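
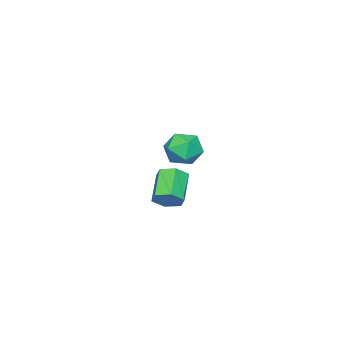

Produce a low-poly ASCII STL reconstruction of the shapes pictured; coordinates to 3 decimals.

solid 
facet normal -0.075 0.193 0.978
outer loop
vertex -2.426 -0.694 0.024
vertex -1.899 -1.26 0.176
vertex -1.657 -0.521 0.049
endloop
endfacet
facet normal -0.195 0.781 0.593
outer loop
vertex -2.426 -0.694 0.024
vertex -1.657 -0.521 0.049
vertex -2.114 -0.208 -0.513
endloop
endfacet
facet normal -0.744 0.650 0.156
outer loop
vertex -2.426 -0.694 0.024
vertex -2.114 -0.208 -0.513
vertex -2.638 -0.755 -0.733
endloop
endfacet
facet normal -0.962 -0.018 0.271
outer loop
vertex -2.426 -0.694 0.024
vertex -2.638 -0.755 -0.733
vertex -2.506 -1.405 -0.307
endloop
endfacet
facet normal -0.549 -0.301 0.780
outer loop
vertex -2.426 -0.694 0.024
vertex -2.506 -1.405 -0.307
vertex -1.899 -1.26 0.176
endloop
endfacet
facet normal 0.383 0.904 0.192
outer loop
vertex -2.114 -0.208 -0.513
vertex -1.657 -0.521 0.049
vertex -1.394 -0.475 -0.693
endloop
endfacet
facet normal 0.577 -0.049 0.815
outer loop
vertex -1.657 -0.521 0.049
vertex -1.899 -1.26 0.176
vertex -1.262 -1.125 -0.267
endloop
endfacet
facet normal -0.191 -0.848 0.494
outer loop
vertex -1.899 -1.26 0.176
vertex -2.506 -1.405 -0.307
vertex -1.786 -1.672 -0.487
endloop
endfacet
facet normal -0.860 -0.390 -0.329
outer loop
vertex -2.506 -1.405 -0.307
vertex -2.638 -0.755 -0.733
vertex -2.243 -1.359 -1.049
endloop
endfacet
facet normal -0.505 0.692 -0.516
outer loop
vertex -2.638 -0.755 -0.733
vertex -2.114 -0.208 -0.513
vertex -2.001 -0.62 -1.176
endloop
endfacet
facet normal 0.962 0.018 -0.271
outer loop
vertex -1.474 -1.186 -1.024
vertex -1.394 -0.475 -0.693
vertex -1.262 -1.125 -0.267
endloop
endfacet
facet normal 0.744 -0.650 -0.156
outer loop
vertex -1.474 -1.186 -1.024
vertex -1.262 -1.125 -0.267
vertex -1.786 -1.672 -0.487
endloop
endfacet
facet normal 0.195 -0.781 -0.593
outer loop
vertex -1.474 -1.186 -1.024
vertex -1.786 -1.672 -0.487
vertex -2.243 -1.359 -1.049
endloop
endfacet
facet normal 0.075 -0.193 -0.978
outer loop
vertex -1.474 -1.186 -1.024
vertex -2.243 -1.359 -1.049
vertex -2.001 -0.62 -1.176
endloop
endfacet
facet normal 0.549 0.301 -0.780
outer loop
vertex -1.474 -1.186 -1.024
vertex -2.001 -0.62 -1.176
vertex -1.394 -0.475 -0.693
endloop
endfacet
facet normal 0.860 0.390 0.329
outer loop
vertex -1.262 -1.125 -0.267
vertex -1.394 -0.475 -0.693
vertex -1.657 -0.521 0.049
endloop
endfacet
facet normal 0.505 -0.692 0.516
outer loop
vertex -1.786 -1.672 -0.487
vertex -1.262 -1.125 -0.267
vertex -1.899 -1.26 0.176
endloop
endfacet
facet normal -0.383 -0.904 -0.192
outer loop
vertex -2.243 -1.359 -1.049
vertex -1.786 -1.672 -0.487
vertex -2.506 -1.405 -0.307
endloop
endfacet
facet normal -0.577 0.049 -0.815
outer loop
vertex -2.001 -0.62 -1.176
vertex -2.243 -1.359 -1.049
vertex -2.638 -0.755 -0.733
endloop
endfacet
facet normal 0.191 0.848 -0.494
outer loop
vertex -1.394 -0.475 -0.693
vertex -2.001 -0.62 -1.176
vertex -2.114 -0.208 -0.513
endloop
endfacet
facet normal 0.740 0.352 -0.573
outer loop
vertex 2.954 1.246 -0.093
vertex 2.578 1.493 -0.427
vertex 2.787 1.77 0.013
endloop
endfacet
facet normal 0.602 0.031 0.798
outer loop
vertex 2.954 1.246 -0.093
vertex 2.787 1.77 0.013
vertex 2.058 0.82 0.6
endloop
endfacet
facet normal 0.602 0.031 0.798
outer loop
vertex 2.058 0.82 0.6
vertex 2.787 1.77 0.013
vertex 1.891 1.343 0.706
endloop
endfacet
facet normal -0.739 -0.352 0.574
outer loop
vertex 2.058 0.82 0.6
vertex 1.891 1.343 0.706
vertex 1.682 1.067 0.267
endloop
endfacet
facet normal 0.739 0.353 -0.573
outer loop
vertex 2.787 1.77 0.013
vertex 2.578 1.493 -0.427
vertex 2.411 2.017 -0.32
endloop
endfacet
facet normal 0.043 0.825 0.564
outer loop
vertex 2.787 1.77 0.013
vertex 2.411 2.017 -0.32
vertex 1.891 1.343 0.706
endloop
endfacet
facet normal 0.044 0.825 0.564
outer loop
vertex 1.891 1.343 0.706
vertex 2.411 2.017 -0.32
vertex 1.515 1.591 0.373
endloop
endfacet
facet normal -0.740 -0.352 0.573
outer loop
vertex 1.891 1.343 0.706
vertex 1.515 1.591 0.373
vertex 1.682 1.067 0.267
endloop
endfacet
facet normal 0.739 0.353 -0.573
outer loop
vertex 2.411 2.017 -0.32
vertex 2.578 1.493 -0.427
vertex 2.202 1.74 -0.76
endloop
endfacet
facet normal -0.559 0.795 -0.235
outer loop
vertex 2.411 2.017 -0.32
vertex 2.202 1.74 -0.76
vertex 1.515 1.591 0.373
endloop
endfacet
facet normal -0.559 0.795 -0.235
outer loop
vertex 1.515 1.591 0.373
vertex 2.202 1.74 -0.76
vertex 1.306 1.314 -0.067
endloop
endfacet
facet normal -0.740 -0.352 0.573
outer loop
vertex 1.515 1.591 0.373
vertex 1.306 1.314 -0.067
vertex 1.682 1.067 0.267
endloop
endfacet
facet normal 0.739 0.352 -0.574
outer loop
vertex 2.202 1.74 -0.76
vertex 2.578 1.493 -0.427
vertex 2.369 1.217 -0.866
endloop
endfacet
facet normal -0.602 -0.031 -0.798
outer loop
vertex 2.202 1.74 -0.76
vertex 2.369 1.217 -0.866
vertex 1.306 1.314 -0.067
endloop
endfacet
facet normal -0.602 -0.031 -0.798
outer loop
vertex 1.306 1.314 -0.067
vertex 2.369 1.217 -0.866
vertex 1.473 0.79 -0.173
endloop
endfacet
facet normal -0.740 -0.352 0.573
outer loop
vertex 1.306 1.314 -0.067
vertex 1.473 0.79 -0.173
vertex 1.682 1.067 0.267
endloop
endfacet
facet normal 0.740 0.352 -0.573
outer loop
vertex 2.369 1.217 -0.866
vertex 2.578 1.493 -0.427
vertex 2.745 0.969 -0.533
endloop
endfacet
facet normal -0.044 -0.824 -0.564
outer loop
vertex 2.369 1.217 -0.866
vertex 2.745 0.969 -0.533
vertex 1.473 0.79 -0.173
endloop
endfacet
facet normal -0.043 -0.825 -0.563
outer loop
vertex 1.473 0.79 -0.173
vertex 2.745 0.969 -0.533
vertex 1.849 0.543 0.16
endloop
endfacet
facet normal -0.739 -0.353 0.573
outer loop
vertex 1.473 0.79 -0.173
vertex 1.849 0.543 0.16
vertex 1.682 1.067 0.267
endloop
endfacet
facet normal 0.740 0.352 -0.573
outer loop
vertex 2.745 0.969 -0.533
vertex 2.578 1.493 -0.427
vertex 2.954 1.246 -0.093
endloop
endfacet
facet normal 0.559 -0.795 0.235
outer loop
vertex 2.745 0.969 -0.533
vertex 2.954 1.246 -0.093
vertex 1.849 0.543 0.16
endloop
endfacet
facet normal 0.559 -0.795 0.235
outer loop
vertex 1.849 0.543 0.16
vertex 2.954 1.246 -0.093
vertex 2.058 0.82 0.6
endloop
endfacet
facet normal -0.739 -0.353 0.573
outer loop
vertex 1.849 0.543 0.16
vertex 2.058 0.82 0.6
vertex 1.682 1.067 0.267
endloop
endfacet

endsolid


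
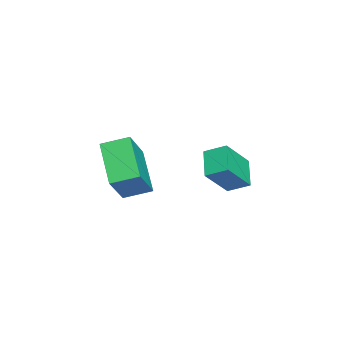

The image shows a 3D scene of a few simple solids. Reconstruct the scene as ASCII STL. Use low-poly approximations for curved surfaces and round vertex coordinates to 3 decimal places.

solid 
facet normal -0.605 0.392 -0.693
outer loop
vertex -1.639 1.424 -0.468
vertex -1.553 2.252 -0.075
vertex -0.643 1.668 -1.2
endloop
endfacet
facet normal -0.094 -0.899 -0.427
outer loop
vertex 0.313 1.048 -0.105
vertex -1.639 1.424 -0.468
vertex -0.643 1.668 -1.2
endloop
endfacet
facet normal -0.605 0.392 -0.693
outer loop
vertex -0.643 1.668 -1.2
vertex -1.553 2.252 -0.075
vertex -0.557 2.495 -0.807
endloop
endfacet
facet normal 0.791 0.194 -0.581
outer loop
vertex -0.557 2.495 -0.807
vertex 0.313 1.048 -0.105
vertex -0.643 1.668 -1.2
endloop
endfacet
facet normal -0.791 -0.194 0.581
outer loop
vertex -1.639 1.424 -0.468
vertex -0.597 1.632 1.02
vertex -1.553 2.252 -0.075
endloop
endfacet
facet normal -0.094 -0.900 -0.426
outer loop
vertex -0.683 0.805 0.627
vertex -1.639 1.424 -0.468
vertex 0.313 1.048 -0.105
endloop
endfacet
facet normal -0.791 -0.194 0.581
outer loop
vertex -0.683 0.805 0.627
vertex -0.597 1.632 1.02
vertex -1.639 1.424 -0.468
endloop
endfacet
facet normal 0.094 0.899 0.427
outer loop
vertex -1.553 2.252 -0.075
vertex -0.597 1.632 1.02
vertex -0.557 2.495 -0.807
endloop
endfacet
facet normal 0.791 0.194 -0.581
outer loop
vertex 0.399 1.876 0.288
vertex 0.313 1.048 -0.105
vertex -0.557 2.495 -0.807
endloop
endfacet
facet normal 0.093 0.899 0.427
outer loop
vertex -0.557 2.495 -0.807
vertex -0.597 1.632 1.02
vertex 0.399 1.876 0.288
endloop
endfacet
facet normal 0.605 -0.392 0.693
outer loop
vertex 0.399 1.876 0.288
vertex -0.683 0.805 0.627
vertex 0.313 1.048 -0.105
endloop
endfacet
facet normal 0.605 -0.392 0.693
outer loop
vertex -0.597 1.632 1.02
vertex -0.683 0.805 0.627
vertex 0.399 1.876 0.288
endloop
endfacet
facet normal -0.689 0.116 -0.716
outer loop
vertex 1.598 -1.85 0.985
vertex 1.415 -0.862 1.321
vertex 2.943 -1.196 -0.204
endloop
endfacet
facet normal 0.173 -0.932 -0.318
outer loop
vertex 4.025 -1.378 0.919
vertex 1.598 -1.85 0.985
vertex 2.943 -1.196 -0.204
endloop
endfacet
facet normal -0.689 0.116 -0.716
outer loop
vertex 2.943 -1.196 -0.204
vertex 1.415 -0.862 1.321
vertex 2.76 -0.208 0.132
endloop
endfacet
facet normal 0.704 0.342 -0.623
outer loop
vertex 2.76 -0.208 0.132
vertex 4.025 -1.378 0.919
vertex 2.943 -1.196 -0.204
endloop
endfacet
facet normal -0.704 -0.342 0.623
outer loop
vertex 1.598 -1.85 0.985
vertex 2.497 -1.044 2.444
vertex 1.415 -0.862 1.321
endloop
endfacet
facet normal 0.173 -0.932 -0.318
outer loop
vertex 2.68 -2.032 2.108
vertex 1.598 -1.85 0.985
vertex 4.025 -1.378 0.919
endloop
endfacet
facet normal -0.704 -0.342 0.623
outer loop
vertex 2.68 -2.032 2.108
vertex 2.497 -1.044 2.444
vertex 1.598 -1.85 0.985
endloop
endfacet
facet normal -0.173 0.932 0.318
outer loop
vertex 1.415 -0.862 1.321
vertex 2.497 -1.044 2.444
vertex 2.76 -0.208 0.132
endloop
endfacet
facet normal 0.704 0.342 -0.623
outer loop
vertex 3.842 -0.39 1.255
vertex 4.025 -1.378 0.919
vertex 2.76 -0.208 0.132
endloop
endfacet
facet normal -0.173 0.932 0.318
outer loop
vertex 2.76 -0.208 0.132
vertex 2.497 -1.044 2.444
vertex 3.842 -0.39 1.255
endloop
endfacet
facet normal 0.689 -0.116 0.716
outer loop
vertex 3.842 -0.39 1.255
vertex 2.68 -2.032 2.108
vertex 4.025 -1.378 0.919
endloop
endfacet
facet normal 0.689 -0.116 0.716
outer loop
vertex 2.497 -1.044 2.444
vertex 2.68 -2.032 2.108
vertex 3.842 -0.39 1.255
endloop
endfacet

endsolid


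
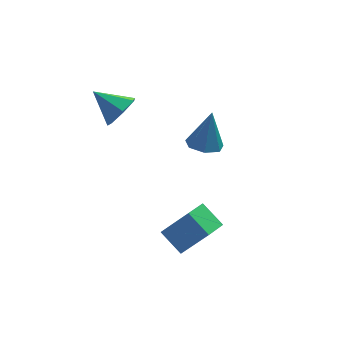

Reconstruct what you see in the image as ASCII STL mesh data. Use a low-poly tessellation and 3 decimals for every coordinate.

solid 
facet normal -0.573 0.234 -0.786
outer loop
vertex -2.227 -1.301 -2.115
vertex -1.439 -0.521 -2.458
vertex -1.658 -2.172 -2.789
endloop
endfacet
facet normal -0.679 -0.672 0.295
outer loop
vertex -0.661 -2.579 -1.422
vertex -2.227 -1.301 -2.115
vertex -1.658 -2.172 -2.789
endloop
endfacet
facet normal -0.573 0.234 -0.786
outer loop
vertex -1.658 -2.172 -2.789
vertex -1.439 -0.521 -2.458
vertex -0.87 -1.393 -3.132
endloop
endfacet
facet normal 0.458 -0.703 -0.544
outer loop
vertex -0.87 -1.393 -3.132
vertex -0.661 -2.579 -1.422
vertex -1.658 -2.172 -2.789
endloop
endfacet
facet normal -0.459 0.703 0.544
outer loop
vertex -2.227 -1.301 -2.115
vertex -0.442 -0.928 -1.091
vertex -1.439 -0.521 -2.458
endloop
endfacet
facet normal -0.679 -0.672 0.296
outer loop
vertex -1.23 -1.707 -0.748
vertex -2.227 -1.301 -2.115
vertex -0.661 -2.579 -1.422
endloop
endfacet
facet normal -0.459 0.703 0.543
outer loop
vertex -1.23 -1.707 -0.748
vertex -0.442 -0.928 -1.091
vertex -2.227 -1.301 -2.115
endloop
endfacet
facet normal 0.679 0.672 -0.295
outer loop
vertex -1.439 -0.521 -2.458
vertex -0.442 -0.928 -1.091
vertex -0.87 -1.393 -3.132
endloop
endfacet
facet normal 0.459 -0.703 -0.544
outer loop
vertex 0.127 -1.799 -1.765
vertex -0.661 -2.579 -1.422
vertex -0.87 -1.393 -3.132
endloop
endfacet
facet normal 0.679 0.672 -0.296
outer loop
vertex -0.87 -1.393 -3.132
vertex -0.442 -0.928 -1.091
vertex 0.127 -1.799 -1.765
endloop
endfacet
facet normal 0.573 -0.233 0.786
outer loop
vertex 0.127 -1.799 -1.765
vertex -1.23 -1.707 -0.748
vertex -0.661 -2.579 -1.422
endloop
endfacet
facet normal 0.573 -0.234 0.786
outer loop
vertex -0.442 -0.928 -1.091
vertex -1.23 -1.707 -0.748
vertex 0.127 -1.799 -1.765
endloop
endfacet
facet normal -0.233 -0.200 -0.952
outer loop
vertex 1.577 3.133 -1.618
vertex 0.791 3.211 -1.442
vertex 1.312 3.78 -1.689
endloop
endfacet
facet normal 0.918 0.386 0.090
outer loop
vertex 1.577 3.133 -1.618
vertex 1.312 3.78 -1.689
vertex 1.209 3.569 0.262
endloop
endfacet
facet normal -0.234 -0.199 -0.952
outer loop
vertex 1.312 3.78 -1.689
vertex 0.791 3.211 -1.442
vertex 0.654 3.998 -1.573
endloop
endfacet
facet normal 0.331 0.936 0.119
outer loop
vertex 1.312 3.78 -1.689
vertex 0.654 3.998 -1.573
vertex 1.209 3.569 0.262
endloop
endfacet
facet normal -0.233 -0.199 -0.952
outer loop
vertex 0.654 3.998 -1.573
vertex 0.791 3.211 -1.442
vertex 0.099 3.624 -1.359
endloop
endfacet
facet normal -0.438 0.837 0.328
outer loop
vertex 0.654 3.998 -1.573
vertex 0.099 3.624 -1.359
vertex 1.209 3.569 0.262
endloop
endfacet
facet normal -0.234 -0.201 -0.951
outer loop
vertex 0.099 3.624 -1.359
vertex 0.791 3.211 -1.442
vertex 0.065 2.939 -1.206
endloop
endfacet
facet normal -0.811 0.166 0.561
outer loop
vertex 0.099 3.624 -1.359
vertex 0.065 2.939 -1.206
vertex 1.209 3.569 0.262
endloop
endfacet
facet normal -0.234 -0.200 -0.951
outer loop
vertex 0.065 2.939 -1.206
vertex 0.791 3.211 -1.442
vertex 0.578 2.458 -1.231
endloop
endfacet
facet normal -0.507 -0.575 0.642
outer loop
vertex 0.065 2.939 -1.206
vertex 0.578 2.458 -1.231
vertex 1.209 3.569 0.262
endloop
endfacet
facet normal -0.234 -0.200 -0.951
outer loop
vertex 0.578 2.458 -1.231
vertex 0.791 3.211 -1.442
vertex 1.251 2.545 -1.415
endloop
endfacet
facet normal 0.246 -0.825 0.510
outer loop
vertex 0.578 2.458 -1.231
vertex 1.251 2.545 -1.415
vertex 1.209 3.569 0.262
endloop
endfacet
facet normal -0.233 -0.199 -0.952
outer loop
vertex 1.251 2.545 -1.415
vertex 0.791 3.211 -1.442
vertex 1.577 3.133 -1.618
endloop
endfacet
facet normal 0.879 -0.396 0.264
outer loop
vertex 1.251 2.545 -1.415
vertex 1.577 3.133 -1.618
vertex 1.209 3.569 0.262
endloop
endfacet
facet normal 0.642 -0.546 -0.539
outer loop
vertex -2.117 3.087 2.378
vertex -2.772 2.623 2.068
vertex -2.427 3.343 1.749
endloop
endfacet
facet normal 0.276 0.930 0.242
outer loop
vertex -2.117 3.087 2.378
vertex -2.427 3.343 1.749
vertex -3.728 3.437 2.872
endloop
endfacet
facet normal 0.641 -0.546 -0.539
outer loop
vertex -2.427 3.343 1.749
vertex -2.772 2.623 2.068
vertex -2.997 3.057 1.361
endloop
endfacet
facet normal -0.227 0.913 -0.339
outer loop
vertex -2.427 3.343 1.749
vertex -2.997 3.057 1.361
vertex -3.728 3.437 2.872
endloop
endfacet
facet normal 0.641 -0.547 -0.539
outer loop
vertex -2.997 3.057 1.361
vertex -2.772 2.623 2.068
vertex -3.397 2.445 1.506
endloop
endfacet
facet normal -0.783 0.398 -0.479
outer loop
vertex -2.997 3.057 1.361
vertex -3.397 2.445 1.506
vertex -3.728 3.437 2.872
endloop
endfacet
facet normal 0.641 -0.546 -0.540
outer loop
vertex -3.397 2.445 1.506
vertex -2.772 2.623 2.068
vertex -3.327 1.966 2.074
endloop
endfacet
facet normal -0.971 -0.226 -0.071
outer loop
vertex -3.397 2.445 1.506
vertex -3.327 1.966 2.074
vertex -3.728 3.437 2.872
endloop
endfacet
facet normal 0.641 -0.546 -0.539
outer loop
vertex -3.327 1.966 2.074
vertex -2.772 2.623 2.068
vertex -2.839 1.982 2.638
endloop
endfacet
facet normal -0.652 -0.491 0.578
outer loop
vertex -3.327 1.966 2.074
vertex -2.839 1.982 2.638
vertex -3.728 3.437 2.872
endloop
endfacet
facet normal 0.642 -0.546 -0.538
outer loop
vertex -2.839 1.982 2.638
vertex -2.772 2.623 2.068
vertex -2.301 2.481 2.774
endloop
endfacet
facet normal -0.065 -0.197 0.978
outer loop
vertex -2.839 1.982 2.638
vertex -2.301 2.481 2.774
vertex -3.728 3.437 2.872
endloop
endfacet
facet normal 0.642 -0.546 -0.538
outer loop
vertex -2.301 2.481 2.774
vertex -2.772 2.623 2.068
vertex -2.117 3.087 2.378
endloop
endfacet
facet normal 0.349 0.436 0.829
outer loop
vertex -2.301 2.481 2.774
vertex -2.117 3.087 2.378
vertex -3.728 3.437 2.872
endloop
endfacet

endsolid


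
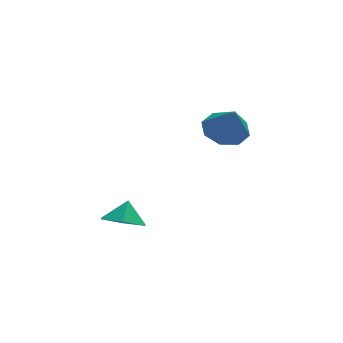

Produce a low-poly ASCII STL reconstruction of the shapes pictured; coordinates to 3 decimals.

solid 
facet normal -0.125 0.450 -0.884
outer loop
vertex 3.72 3.443 -0.048
vertex 2.708 3.069 -0.095
vertex 3.174 3.962 0.293
endloop
endfacet
facet normal 0.697 0.309 0.647
outer loop
vertex 3.72 3.443 -0.048
vertex 3.174 3.962 0.293
vertex 2.912 2.331 1.355
endloop
endfacet
facet normal -0.125 0.450 -0.884
outer loop
vertex 3.174 3.962 0.293
vertex 2.708 3.069 -0.095
vertex 2.356 3.958 0.407
endloop
endfacet
facet normal 0.115 0.529 0.841
outer loop
vertex 3.174 3.962 0.293
vertex 2.356 3.958 0.407
vertex 2.912 2.331 1.355
endloop
endfacet
facet normal -0.124 0.450 -0.884
outer loop
vertex 2.356 3.958 0.407
vertex 2.708 3.069 -0.095
vertex 1.743 3.433 0.226
endloop
endfacet
facet normal -0.499 0.303 0.812
outer loop
vertex 2.356 3.958 0.407
vertex 1.743 3.433 0.226
vertex 2.912 2.331 1.355
endloop
endfacet
facet normal -0.124 0.450 -0.884
outer loop
vertex 1.743 3.433 0.226
vertex 2.708 3.069 -0.095
vertex 1.696 2.695 -0.143
endloop
endfacet
facet normal -0.782 -0.238 0.576
outer loop
vertex 1.743 3.433 0.226
vertex 1.696 2.695 -0.143
vertex 2.912 2.331 1.355
endloop
endfacet
facet normal -0.124 0.450 -0.884
outer loop
vertex 1.696 2.695 -0.143
vertex 2.708 3.069 -0.095
vertex 2.241 2.176 -0.484
endloop
endfacet
facet normal -0.568 -0.776 0.273
outer loop
vertex 1.696 2.695 -0.143
vertex 2.241 2.176 -0.484
vertex 2.912 2.331 1.355
endloop
endfacet
facet normal -0.124 0.450 -0.884
outer loop
vertex 2.241 2.176 -0.484
vertex 2.708 3.069 -0.095
vertex 3.06 2.18 -0.597
endloop
endfacet
facet normal 0.016 -0.997 0.078
outer loop
vertex 2.241 2.176 -0.484
vertex 3.06 2.18 -0.597
vertex 2.912 2.331 1.355
endloop
endfacet
facet normal -0.126 0.450 -0.884
outer loop
vertex 3.06 2.18 -0.597
vertex 2.708 3.069 -0.095
vertex 3.672 2.705 -0.417
endloop
endfacet
facet normal 0.629 -0.770 0.107
outer loop
vertex 3.06 2.18 -0.597
vertex 3.672 2.705 -0.417
vertex 2.912 2.331 1.355
endloop
endfacet
facet normal -0.125 0.450 -0.884
outer loop
vertex 3.672 2.705 -0.417
vertex 2.708 3.069 -0.095
vertex 3.72 3.443 -0.048
endloop
endfacet
facet normal 0.911 -0.230 0.342
outer loop
vertex 3.672 2.705 -0.417
vertex 3.72 3.443 -0.048
vertex 2.912 2.331 1.355
endloop
endfacet
facet normal -0.284 -0.448 -0.848
outer loop
vertex -1.504 -0.673 -3.155
vertex -2.286 0.033 -3.266
vertex -1.334 0.227 -3.688
endloop
endfacet
facet normal 0.908 0.073 0.413
outer loop
vertex -1.504 -0.673 -3.155
vertex -1.334 0.227 -3.688
vertex -1.974 0.527 -2.334
endloop
endfacet
facet normal -0.284 -0.449 -0.847
outer loop
vertex -1.334 0.227 -3.688
vertex -2.286 0.033 -3.266
vertex -2.116 0.933 -3.8
endloop
endfacet
facet normal 0.652 0.745 0.143
outer loop
vertex -1.334 0.227 -3.688
vertex -2.116 0.933 -3.8
vertex -1.974 0.527 -2.334
endloop
endfacet
facet normal -0.285 -0.449 -0.847
outer loop
vertex -2.116 0.933 -3.8
vertex -2.286 0.033 -3.266
vertex -3.069 0.739 -3.377
endloop
endfacet
facet normal -0.074 0.959 0.273
outer loop
vertex -2.116 0.933 -3.8
vertex -3.069 0.739 -3.377
vertex -1.974 0.527 -2.334
endloop
endfacet
facet normal -0.284 -0.448 -0.848
outer loop
vertex -3.069 0.739 -3.377
vertex -2.286 0.033 -3.266
vertex -3.239 -0.161 -2.844
endloop
endfacet
facet normal -0.544 0.501 0.673
outer loop
vertex -3.069 0.739 -3.377
vertex -3.239 -0.161 -2.844
vertex -1.974 0.527 -2.334
endloop
endfacet
facet normal -0.284 -0.448 -0.848
outer loop
vertex -3.239 -0.161 -2.844
vertex -2.286 0.033 -3.266
vertex -2.456 -0.867 -2.733
endloop
endfacet
facet normal -0.287 -0.170 0.943
outer loop
vertex -3.239 -0.161 -2.844
vertex -2.456 -0.867 -2.733
vertex -1.974 0.527 -2.334
endloop
endfacet
facet normal -0.284 -0.448 -0.848
outer loop
vertex -2.456 -0.867 -2.733
vertex -2.286 0.033 -3.266
vertex -1.504 -0.673 -3.155
endloop
endfacet
facet normal 0.438 -0.384 0.813
outer loop
vertex -2.456 -0.867 -2.733
vertex -1.504 -0.673 -3.155
vertex -1.974 0.527 -2.334
endloop
endfacet

endsolid


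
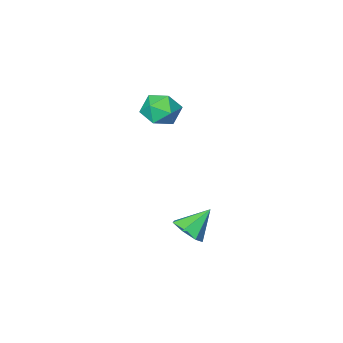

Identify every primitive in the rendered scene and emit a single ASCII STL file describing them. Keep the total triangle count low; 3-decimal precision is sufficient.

solid 
facet normal 0.712 -0.098 -0.695
outer loop
vertex 3.922 0.846 -3.206
vertex 3.338 1.198 -3.854
vertex 3.943 1.656 -3.299
endloop
endfacet
facet normal 0.306 0.101 0.947
outer loop
vertex 3.922 0.846 -3.206
vertex 3.943 1.656 -3.299
vertex 2.142 1.362 -2.686
endloop
endfacet
facet normal 0.712 -0.098 -0.695
outer loop
vertex 3.943 1.656 -3.299
vertex 3.338 1.198 -3.854
vertex 3.509 2.121 -3.809
endloop
endfacet
facet normal 0.088 0.772 0.629
outer loop
vertex 3.943 1.656 -3.299
vertex 3.509 2.121 -3.809
vertex 2.142 1.362 -2.686
endloop
endfacet
facet normal 0.712 -0.098 -0.695
outer loop
vertex 3.509 2.121 -3.809
vertex 3.338 1.198 -3.854
vertex 2.946 1.891 -4.353
endloop
endfacet
facet normal -0.437 0.896 0.074
outer loop
vertex 3.509 2.121 -3.809
vertex 2.946 1.891 -4.353
vertex 2.142 1.362 -2.686
endloop
endfacet
facet normal 0.712 -0.098 -0.695
outer loop
vertex 2.946 1.891 -4.353
vertex 3.338 1.198 -3.854
vertex 2.679 1.139 -4.521
endloop
endfacet
facet normal -0.875 0.378 -0.302
outer loop
vertex 2.946 1.891 -4.353
vertex 2.679 1.139 -4.521
vertex 2.142 1.362 -2.686
endloop
endfacet
facet normal 0.712 -0.098 -0.695
outer loop
vertex 2.679 1.139 -4.521
vertex 3.338 1.198 -3.854
vertex 2.908 0.431 -4.187
endloop
endfacet
facet normal -0.895 -0.391 -0.214
outer loop
vertex 2.679 1.139 -4.521
vertex 2.908 0.431 -4.187
vertex 2.142 1.362 -2.686
endloop
endfacet
facet normal 0.713 -0.098 -0.695
outer loop
vertex 2.908 0.431 -4.187
vertex 3.338 1.198 -3.854
vertex 3.461 0.3 -3.601
endloop
endfacet
facet normal -0.483 -0.833 0.270
outer loop
vertex 2.908 0.431 -4.187
vertex 3.461 0.3 -3.601
vertex 2.142 1.362 -2.686
endloop
endfacet
facet normal 0.712 -0.098 -0.695
outer loop
vertex 3.461 0.3 -3.601
vertex 3.338 1.198 -3.854
vertex 3.922 0.846 -3.206
endloop
endfacet
facet normal 0.052 -0.614 0.788
outer loop
vertex 3.461 0.3 -3.601
vertex 3.922 0.846 -3.206
vertex 2.142 1.362 -2.686
endloop
endfacet
facet normal -0.428 0.705 0.565
outer loop
vertex 2.56 -1.315 2.687
vertex 1.593 -1.776 2.53
vertex 2.206 -2.077 3.37
endloop
endfacet
facet normal 0.243 0.582 0.776
outer loop
vertex 2.56 -1.315 2.687
vertex 2.206 -2.077 3.37
vertex 3.24 -2.078 3.047
endloop
endfacet
facet normal 0.674 0.705 0.221
outer loop
vertex 2.56 -1.315 2.687
vertex 3.24 -2.078 3.047
vertex 3.266 -1.777 2.007
endloop
endfacet
facet normal 0.271 0.903 -0.333
outer loop
vertex 2.56 -1.315 2.687
vertex 3.266 -1.777 2.007
vertex 2.248 -1.59 1.687
endloop
endfacet
facet normal -0.411 0.904 -0.120
outer loop
vertex 2.56 -1.315 2.687
vertex 2.248 -1.59 1.687
vertex 1.593 -1.776 2.53
endloop
endfacet
facet normal 0.296 -0.107 0.949
outer loop
vertex 3.24 -2.078 3.047
vertex 2.206 -2.077 3.37
vertex 2.692 -3.01 3.113
endloop
endfacet
facet normal -0.788 0.092 0.608
outer loop
vertex 2.206 -2.077 3.37
vertex 1.593 -1.776 2.53
vertex 1.674 -2.823 2.793
endloop
endfacet
facet normal -0.761 0.412 -0.501
outer loop
vertex 1.593 -1.776 2.53
vertex 2.248 -1.59 1.687
vertex 1.7 -2.522 1.753
endloop
endfacet
facet normal 0.341 0.411 -0.846
outer loop
vertex 2.248 -1.59 1.687
vertex 3.266 -1.777 2.007
vertex 2.734 -2.523 1.43
endloop
endfacet
facet normal 0.995 0.090 0.051
outer loop
vertex 3.266 -1.777 2.007
vertex 3.24 -2.078 3.047
vertex 3.347 -2.824 2.27
endloop
endfacet
facet normal -0.271 -0.903 0.333
outer loop
vertex 2.38 -3.285 2.113
vertex 2.692 -3.01 3.113
vertex 1.674 -2.823 2.793
endloop
endfacet
facet normal -0.674 -0.705 -0.221
outer loop
vertex 2.38 -3.285 2.113
vertex 1.674 -2.823 2.793
vertex 1.7 -2.522 1.753
endloop
endfacet
facet normal -0.243 -0.582 -0.776
outer loop
vertex 2.38 -3.285 2.113
vertex 1.7 -2.522 1.753
vertex 2.734 -2.523 1.43
endloop
endfacet
facet normal 0.428 -0.705 -0.565
outer loop
vertex 2.38 -3.285 2.113
vertex 2.734 -2.523 1.43
vertex 3.347 -2.824 2.27
endloop
endfacet
facet normal 0.411 -0.904 0.120
outer loop
vertex 2.38 -3.285 2.113
vertex 3.347 -2.824 2.27
vertex 2.692 -3.01 3.113
endloop
endfacet
facet normal -0.341 -0.411 0.846
outer loop
vertex 1.674 -2.823 2.793
vertex 2.692 -3.01 3.113
vertex 2.206 -2.077 3.37
endloop
endfacet
facet normal -0.995 -0.090 -0.051
outer loop
vertex 1.7 -2.522 1.753
vertex 1.674 -2.823 2.793
vertex 1.593 -1.776 2.53
endloop
endfacet
facet normal -0.296 0.107 -0.949
outer loop
vertex 2.734 -2.523 1.43
vertex 1.7 -2.522 1.753
vertex 2.248 -1.59 1.687
endloop
endfacet
facet normal 0.788 -0.092 -0.608
outer loop
vertex 3.347 -2.824 2.27
vertex 2.734 -2.523 1.43
vertex 3.266 -1.777 2.007
endloop
endfacet
facet normal 0.761 -0.412 0.501
outer loop
vertex 2.692 -3.01 3.113
vertex 3.347 -2.824 2.27
vertex 3.24 -2.078 3.047
endloop
endfacet

endsolid


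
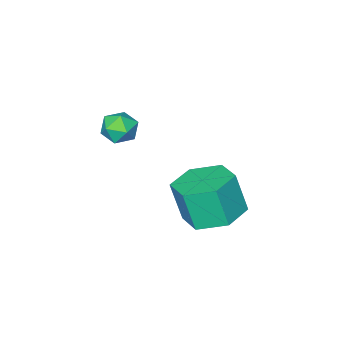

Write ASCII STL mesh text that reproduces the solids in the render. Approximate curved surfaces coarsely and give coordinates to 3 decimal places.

solid 
facet normal -0.974 -0.019 0.224
outer loop
vertex -1.9 -1.031 0.82
vertex -1.755 -1.271 1.431
vertex -1.791 -0.607 1.33
endloop
endfacet
facet normal -0.830 0.503 -0.240
outer loop
vertex -1.9 -1.031 0.82
vertex -1.791 -0.607 1.33
vertex -1.535 -0.475 0.722
endloop
endfacet
facet normal -0.535 0.207 -0.819
outer loop
vertex -1.9 -1.031 0.82
vertex -1.535 -0.475 0.722
vertex -1.34 -1.057 0.448
endloop
endfacet
facet normal -0.496 -0.496 -0.712
outer loop
vertex -1.9 -1.031 0.82
vertex -1.34 -1.057 0.448
vertex -1.476 -1.55 0.886
endloop
endfacet
facet normal -0.768 -0.636 -0.068
outer loop
vertex -1.9 -1.031 0.82
vertex -1.476 -1.55 0.886
vertex -1.755 -1.271 1.431
endloop
endfacet
facet normal -0.349 0.936 0.056
outer loop
vertex -1.535 -0.475 0.722
vertex -1.791 -0.607 1.33
vertex -1.164 -0.37 1.274
endloop
endfacet
facet normal -0.581 0.091 0.809
outer loop
vertex -1.791 -0.607 1.33
vertex -1.755 -1.271 1.431
vertex -1.3 -0.863 1.712
endloop
endfacet
facet normal -0.247 -0.908 0.339
outer loop
vertex -1.755 -1.271 1.431
vertex -1.476 -1.55 0.886
vertex -1.105 -1.445 1.438
endloop
endfacet
facet normal 0.194 -0.681 -0.706
outer loop
vertex -1.476 -1.55 0.886
vertex -1.34 -1.057 0.448
vertex -0.849 -1.313 0.83
endloop
endfacet
facet normal 0.132 0.458 -0.879
outer loop
vertex -1.34 -1.057 0.448
vertex -1.535 -0.475 0.722
vertex -0.885 -0.649 0.729
endloop
endfacet
facet normal 0.496 0.496 0.712
outer loop
vertex -0.74 -0.889 1.34
vertex -1.164 -0.37 1.274
vertex -1.3 -0.863 1.712
endloop
endfacet
facet normal 0.535 -0.207 0.819
outer loop
vertex -0.74 -0.889 1.34
vertex -1.3 -0.863 1.712
vertex -1.105 -1.445 1.438
endloop
endfacet
facet normal 0.830 -0.503 0.240
outer loop
vertex -0.74 -0.889 1.34
vertex -1.105 -1.445 1.438
vertex -0.849 -1.313 0.83
endloop
endfacet
facet normal 0.974 0.019 -0.224
outer loop
vertex -0.74 -0.889 1.34
vertex -0.849 -1.313 0.83
vertex -0.885 -0.649 0.729
endloop
endfacet
facet normal 0.768 0.636 0.068
outer loop
vertex -0.74 -0.889 1.34
vertex -0.885 -0.649 0.729
vertex -1.164 -0.37 1.274
endloop
endfacet
facet normal -0.194 0.681 0.706
outer loop
vertex -1.3 -0.863 1.712
vertex -1.164 -0.37 1.274
vertex -1.791 -0.607 1.33
endloop
endfacet
facet normal -0.132 -0.458 0.879
outer loop
vertex -1.105 -1.445 1.438
vertex -1.3 -0.863 1.712
vertex -1.755 -1.271 1.431
endloop
endfacet
facet normal 0.349 -0.936 -0.056
outer loop
vertex -0.849 -1.313 0.83
vertex -1.105 -1.445 1.438
vertex -1.476 -1.55 0.886
endloop
endfacet
facet normal 0.581 -0.091 -0.809
outer loop
vertex -0.885 -0.649 0.729
vertex -0.849 -1.313 0.83
vertex -1.34 -1.057 0.448
endloop
endfacet
facet normal 0.247 0.908 -0.339
outer loop
vertex -1.164 -0.37 1.274
vertex -0.885 -0.649 0.729
vertex -1.535 -0.475 0.722
endloop
endfacet
facet normal -0.115 0.275 -0.955
outer loop
vertex -1.483 1.944 -1.527
vertex -2.205 2.635 -1.241
vertex -1.204 2.915 -1.281
endloop
endfacet
facet normal 0.957 -0.229 -0.181
outer loop
vertex -1.483 1.944 -1.527
vertex -1.204 2.915 -1.281
vertex -1.313 1.533 -0.105
endloop
endfacet
facet normal 0.957 -0.229 -0.181
outer loop
vertex -1.313 1.533 -0.105
vertex -1.204 2.915 -1.281
vertex -1.034 2.504 0.141
endloop
endfacet
facet normal 0.115 -0.275 0.955
outer loop
vertex -1.313 1.533 -0.105
vertex -1.034 2.504 0.141
vertex -2.035 2.225 0.181
endloop
endfacet
facet normal -0.115 0.276 -0.954
outer loop
vertex -1.204 2.915 -1.281
vertex -2.205 2.635 -1.241
vertex -1.926 3.606 -0.994
endloop
endfacet
facet normal 0.710 0.694 0.116
outer loop
vertex -1.204 2.915 -1.281
vertex -1.926 3.606 -0.994
vertex -1.034 2.504 0.141
endloop
endfacet
facet normal 0.711 0.694 0.115
outer loop
vertex -1.034 2.504 0.141
vertex -1.926 3.606 -0.994
vertex -1.756 3.196 0.428
endloop
endfacet
facet normal 0.115 -0.276 0.954
outer loop
vertex -1.034 2.504 0.141
vertex -1.756 3.196 0.428
vertex -2.035 2.225 0.181
endloop
endfacet
facet normal -0.114 0.276 -0.955
outer loop
vertex -1.926 3.606 -0.994
vertex -2.205 2.635 -1.241
vertex -2.927 3.327 -0.955
endloop
endfacet
facet normal -0.246 0.923 0.296
outer loop
vertex -1.926 3.606 -0.994
vertex -2.927 3.327 -0.955
vertex -1.756 3.196 0.428
endloop
endfacet
facet normal -0.247 0.923 0.296
outer loop
vertex -1.756 3.196 0.428
vertex -2.927 3.327 -0.955
vertex -2.757 2.916 0.467
endloop
endfacet
facet normal 0.114 -0.276 0.954
outer loop
vertex -1.756 3.196 0.428
vertex -2.757 2.916 0.467
vertex -2.035 2.225 0.181
endloop
endfacet
facet normal -0.115 0.275 -0.955
outer loop
vertex -2.927 3.327 -0.955
vertex -2.205 2.635 -1.241
vertex -3.206 2.356 -1.201
endloop
endfacet
facet normal -0.957 0.229 0.181
outer loop
vertex -2.927 3.327 -0.955
vertex -3.206 2.356 -1.201
vertex -2.757 2.916 0.467
endloop
endfacet
facet normal -0.957 0.229 0.181
outer loop
vertex -2.757 2.916 0.467
vertex -3.206 2.356 -1.201
vertex -3.036 1.945 0.221
endloop
endfacet
facet normal 0.115 -0.275 0.955
outer loop
vertex -2.757 2.916 0.467
vertex -3.036 1.945 0.221
vertex -2.035 2.225 0.181
endloop
endfacet
facet normal -0.115 0.276 -0.954
outer loop
vertex -3.206 2.356 -1.201
vertex -2.205 2.635 -1.241
vertex -2.484 1.664 -1.488
endloop
endfacet
facet normal -0.711 -0.694 -0.116
outer loop
vertex -3.206 2.356 -1.201
vertex -2.484 1.664 -1.488
vertex -3.036 1.945 0.221
endloop
endfacet
facet normal -0.710 -0.694 -0.115
outer loop
vertex -3.036 1.945 0.221
vertex -2.484 1.664 -1.488
vertex -2.314 1.254 -0.066
endloop
endfacet
facet normal 0.115 -0.276 0.954
outer loop
vertex -3.036 1.945 0.221
vertex -2.314 1.254 -0.066
vertex -2.035 2.225 0.181
endloop
endfacet
facet normal -0.114 0.276 -0.954
outer loop
vertex -2.484 1.664 -1.488
vertex -2.205 2.635 -1.241
vertex -1.483 1.944 -1.527
endloop
endfacet
facet normal 0.247 -0.923 -0.296
outer loop
vertex -2.484 1.664 -1.488
vertex -1.483 1.944 -1.527
vertex -2.314 1.254 -0.066
endloop
endfacet
facet normal 0.246 -0.923 -0.296
outer loop
vertex -2.314 1.254 -0.066
vertex -1.483 1.944 -1.527
vertex -1.313 1.533 -0.105
endloop
endfacet
facet normal 0.114 -0.276 0.955
outer loop
vertex -2.314 1.254 -0.066
vertex -1.313 1.533 -0.105
vertex -2.035 2.225 0.181
endloop
endfacet

endsolid


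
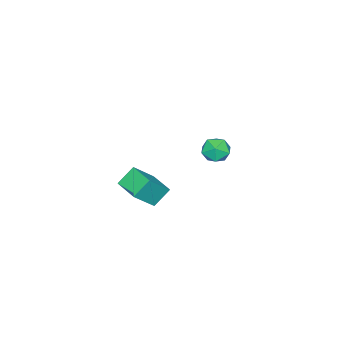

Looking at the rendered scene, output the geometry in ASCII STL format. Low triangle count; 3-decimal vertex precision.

solid 
facet normal -0.489 0.786 0.378
outer loop
vertex -3.91 -1.677 0.09
vertex -4.752 -2.126 -0.066
vertex -4.29 -2.243 0.776
endloop
endfacet
facet normal 0.155 0.718 0.678
outer loop
vertex -3.91 -1.677 0.09
vertex -4.29 -2.243 0.776
vertex -3.34 -2.275 0.593
endloop
endfacet
facet normal 0.644 0.748 0.160
outer loop
vertex -3.91 -1.677 0.09
vertex -3.34 -2.275 0.593
vertex -3.216 -2.178 -0.362
endloop
endfacet
facet normal 0.303 0.835 -0.460
outer loop
vertex -3.91 -1.677 0.09
vertex -3.216 -2.178 -0.362
vertex -4.089 -2.086 -0.769
endloop
endfacet
facet normal -0.397 0.858 -0.326
outer loop
vertex -3.91 -1.677 0.09
vertex -4.089 -2.086 -0.769
vertex -4.752 -2.126 -0.066
endloop
endfacet
facet normal 0.191 0.072 0.979
outer loop
vertex -3.34 -2.275 0.593
vertex -4.29 -2.243 0.776
vertex -3.831 -3.094 0.749
endloop
endfacet
facet normal -0.851 0.183 0.492
outer loop
vertex -4.29 -2.243 0.776
vertex -4.752 -2.126 -0.066
vertex -4.704 -3.002 0.342
endloop
endfacet
facet normal -0.703 0.298 -0.646
outer loop
vertex -4.752 -2.126 -0.066
vertex -4.089 -2.086 -0.769
vertex -4.58 -2.905 -0.613
endloop
endfacet
facet normal 0.430 0.260 -0.865
outer loop
vertex -4.089 -2.086 -0.769
vertex -3.216 -2.178 -0.362
vertex -3.63 -2.937 -0.796
endloop
endfacet
facet normal 0.983 0.119 0.140
outer loop
vertex -3.216 -2.178 -0.362
vertex -3.34 -2.275 0.593
vertex -3.168 -3.054 0.046
endloop
endfacet
facet normal -0.303 -0.835 0.460
outer loop
vertex -4.01 -3.503 -0.11
vertex -3.831 -3.094 0.749
vertex -4.704 -3.002 0.342
endloop
endfacet
facet normal -0.644 -0.748 -0.160
outer loop
vertex -4.01 -3.503 -0.11
vertex -4.704 -3.002 0.342
vertex -4.58 -2.905 -0.613
endloop
endfacet
facet normal -0.155 -0.718 -0.678
outer loop
vertex -4.01 -3.503 -0.11
vertex -4.58 -2.905 -0.613
vertex -3.63 -2.937 -0.796
endloop
endfacet
facet normal 0.489 -0.786 -0.378
outer loop
vertex -4.01 -3.503 -0.11
vertex -3.63 -2.937 -0.796
vertex -3.168 -3.054 0.046
endloop
endfacet
facet normal 0.397 -0.858 0.326
outer loop
vertex -4.01 -3.503 -0.11
vertex -3.168 -3.054 0.046
vertex -3.831 -3.094 0.749
endloop
endfacet
facet normal -0.430 -0.260 0.865
outer loop
vertex -4.704 -3.002 0.342
vertex -3.831 -3.094 0.749
vertex -4.29 -2.243 0.776
endloop
endfacet
facet normal -0.983 -0.119 -0.140
outer loop
vertex -4.58 -2.905 -0.613
vertex -4.704 -3.002 0.342
vertex -4.752 -2.126 -0.066
endloop
endfacet
facet normal -0.191 -0.072 -0.979
outer loop
vertex -3.63 -2.937 -0.796
vertex -4.58 -2.905 -0.613
vertex -4.089 -2.086 -0.769
endloop
endfacet
facet normal 0.851 -0.183 -0.492
outer loop
vertex -3.168 -3.054 0.046
vertex -3.63 -2.937 -0.796
vertex -3.216 -2.178 -0.362
endloop
endfacet
facet normal 0.703 -0.298 0.646
outer loop
vertex -3.831 -3.094 0.749
vertex -3.168 -3.054 0.046
vertex -3.34 -2.275 0.593
endloop
endfacet
facet normal -0.653 0.257 -0.712
outer loop
vertex 1.598 -3.148 1.043
vertex 2.251 -1.712 0.962
vertex 2.448 -3.588 0.105
endloop
endfacet
facet normal -0.414 -0.909 0.052
outer loop
vertex 3.669 -4.068 1.438
vertex 1.598 -3.148 1.043
vertex 2.448 -3.588 0.105
endloop
endfacet
facet normal -0.653 0.257 -0.713
outer loop
vertex 2.448 -3.588 0.105
vertex 2.251 -1.712 0.962
vertex 3.101 -2.151 0.025
endloop
endfacet
facet normal 0.635 -0.328 -0.700
outer loop
vertex 3.101 -2.151 0.025
vertex 3.669 -4.068 1.438
vertex 2.448 -3.588 0.105
endloop
endfacet
facet normal -0.635 0.328 0.700
outer loop
vertex 1.598 -3.148 1.043
vertex 3.472 -2.192 2.295
vertex 2.251 -1.712 0.962
endloop
endfacet
facet normal -0.414 -0.909 0.051
outer loop
vertex 2.819 -3.629 2.375
vertex 1.598 -3.148 1.043
vertex 3.669 -4.068 1.438
endloop
endfacet
facet normal -0.635 0.327 0.700
outer loop
vertex 2.819 -3.629 2.375
vertex 3.472 -2.192 2.295
vertex 1.598 -3.148 1.043
endloop
endfacet
facet normal 0.413 0.909 -0.051
outer loop
vertex 2.251 -1.712 0.962
vertex 3.472 -2.192 2.295
vertex 3.101 -2.151 0.025
endloop
endfacet
facet normal 0.634 -0.328 -0.700
outer loop
vertex 4.322 -2.632 1.357
vertex 3.669 -4.068 1.438
vertex 3.101 -2.151 0.025
endloop
endfacet
facet normal 0.414 0.909 -0.051
outer loop
vertex 3.101 -2.151 0.025
vertex 3.472 -2.192 2.295
vertex 4.322 -2.632 1.357
endloop
endfacet
facet normal 0.653 -0.257 0.713
outer loop
vertex 4.322 -2.632 1.357
vertex 2.819 -3.629 2.375
vertex 3.669 -4.068 1.438
endloop
endfacet
facet normal 0.653 -0.257 0.712
outer loop
vertex 3.472 -2.192 2.295
vertex 2.819 -3.629 2.375
vertex 4.322 -2.632 1.357
endloop
endfacet

endsolid


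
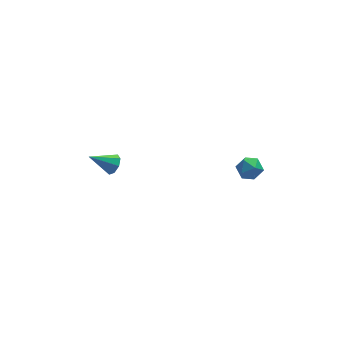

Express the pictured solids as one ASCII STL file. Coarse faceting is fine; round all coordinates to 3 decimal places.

solid 
facet normal 0.817 -0.081 -0.572
outer loop
vertex -2.279 3.672 2.099
vertex -2.628 3.739 1.591
vertex -2.325 4.126 1.969
endloop
endfacet
facet normal 0.241 0.290 0.926
outer loop
vertex -2.279 3.672 2.099
vertex -2.325 4.126 1.969
vertex -3.852 3.861 2.449
endloop
endfacet
facet normal 0.817 -0.081 -0.571
outer loop
vertex -2.325 4.126 1.969
vertex -2.628 3.739 1.591
vertex -2.548 4.354 1.618
endloop
endfacet
facet normal 0.022 0.845 0.535
outer loop
vertex -2.325 4.126 1.969
vertex -2.548 4.354 1.618
vertex -3.852 3.861 2.449
endloop
endfacet
facet normal 0.816 -0.081 -0.573
outer loop
vertex -2.548 4.354 1.618
vertex -2.628 3.739 1.591
vertex -2.819 4.221 1.251
endloop
endfacet
facet normal -0.382 0.923 -0.052
outer loop
vertex -2.548 4.354 1.618
vertex -2.819 4.221 1.251
vertex -3.852 3.861 2.449
endloop
endfacet
facet normal 0.817 -0.080 -0.572
outer loop
vertex -2.819 4.221 1.251
vertex -2.628 3.739 1.591
vertex -2.977 3.807 1.083
endloop
endfacet
facet normal -0.731 0.477 -0.487
outer loop
vertex -2.819 4.221 1.251
vertex -2.977 3.807 1.083
vertex -3.852 3.861 2.449
endloop
endfacet
facet normal 0.816 -0.081 -0.572
outer loop
vertex -2.977 3.807 1.083
vertex -2.628 3.739 1.591
vertex -2.931 3.353 1.213
endloop
endfacet
facet normal -0.823 -0.232 -0.518
outer loop
vertex -2.977 3.807 1.083
vertex -2.931 3.353 1.213
vertex -3.852 3.861 2.449
endloop
endfacet
facet normal 0.816 -0.080 -0.573
outer loop
vertex -2.931 3.353 1.213
vertex -2.628 3.739 1.591
vertex -2.707 3.125 1.564
endloop
endfacet
facet normal -0.604 -0.787 -0.126
outer loop
vertex -2.931 3.353 1.213
vertex -2.707 3.125 1.564
vertex -3.852 3.861 2.449
endloop
endfacet
facet normal 0.817 -0.080 -0.572
outer loop
vertex -2.707 3.125 1.564
vertex -2.628 3.739 1.591
vertex -2.437 3.258 1.931
endloop
endfacet
facet normal -0.200 -0.865 0.461
outer loop
vertex -2.707 3.125 1.564
vertex -2.437 3.258 1.931
vertex -3.852 3.861 2.449
endloop
endfacet
facet normal 0.817 -0.080 -0.572
outer loop
vertex -2.437 3.258 1.931
vertex -2.628 3.739 1.591
vertex -2.279 3.672 2.099
endloop
endfacet
facet normal 0.149 -0.420 0.895
outer loop
vertex -2.437 3.258 1.931
vertex -2.279 3.672 2.099
vertex -3.852 3.861 2.449
endloop
endfacet
facet normal -0.581 0.635 0.508
outer loop
vertex 3.25 1.927 1.912
vertex 3.622 1.758 2.549
vertex 3.861 2.327 2.111
endloop
endfacet
facet normal -0.501 0.849 -0.168
outer loop
vertex 3.25 1.927 1.912
vertex 3.861 2.327 2.111
vertex 3.759 2.124 1.388
endloop
endfacet
facet normal -0.737 0.325 -0.593
outer loop
vertex 3.25 1.927 1.912
vertex 3.759 2.124 1.388
vertex 3.458 1.429 1.381
endloop
endfacet
facet normal -0.961 -0.210 -0.180
outer loop
vertex 3.25 1.927 1.912
vertex 3.458 1.429 1.381
vertex 3.373 1.203 2.098
endloop
endfacet
facet normal -0.866 -0.018 0.501
outer loop
vertex 3.25 1.927 1.912
vertex 3.373 1.203 2.098
vertex 3.622 1.758 2.549
endloop
endfacet
facet normal 0.197 0.936 -0.291
outer loop
vertex 3.759 2.124 1.388
vertex 3.861 2.327 2.111
vertex 4.447 2.077 1.702
endloop
endfacet
facet normal 0.067 0.591 0.804
outer loop
vertex 3.861 2.327 2.111
vertex 3.622 1.758 2.549
vertex 4.362 1.851 2.419
endloop
endfacet
facet normal -0.393 -0.467 0.792
outer loop
vertex 3.622 1.758 2.549
vertex 3.373 1.203 2.098
vertex 4.061 1.156 2.412
endloop
endfacet
facet normal -0.548 -0.777 -0.310
outer loop
vertex 3.373 1.203 2.098
vertex 3.458 1.429 1.381
vertex 3.959 0.953 1.689
endloop
endfacet
facet normal -0.183 0.089 -0.979
outer loop
vertex 3.458 1.429 1.381
vertex 3.759 2.124 1.388
vertex 4.198 1.522 1.251
endloop
endfacet
facet normal 0.961 0.210 0.180
outer loop
vertex 4.57 1.353 1.888
vertex 4.447 2.077 1.702
vertex 4.362 1.851 2.419
endloop
endfacet
facet normal 0.737 -0.325 0.593
outer loop
vertex 4.57 1.353 1.888
vertex 4.362 1.851 2.419
vertex 4.061 1.156 2.412
endloop
endfacet
facet normal 0.501 -0.849 0.168
outer loop
vertex 4.57 1.353 1.888
vertex 4.061 1.156 2.412
vertex 3.959 0.953 1.689
endloop
endfacet
facet normal 0.581 -0.635 -0.508
outer loop
vertex 4.57 1.353 1.888
vertex 3.959 0.953 1.689
vertex 4.198 1.522 1.251
endloop
endfacet
facet normal 0.866 0.018 -0.501
outer loop
vertex 4.57 1.353 1.888
vertex 4.198 1.522 1.251
vertex 4.447 2.077 1.702
endloop
endfacet
facet normal 0.548 0.777 0.310
outer loop
vertex 4.362 1.851 2.419
vertex 4.447 2.077 1.702
vertex 3.861 2.327 2.111
endloop
endfacet
facet normal 0.183 -0.089 0.979
outer loop
vertex 4.061 1.156 2.412
vertex 4.362 1.851 2.419
vertex 3.622 1.758 2.549
endloop
endfacet
facet normal -0.197 -0.936 0.291
outer loop
vertex 3.959 0.953 1.689
vertex 4.061 1.156 2.412
vertex 3.373 1.203 2.098
endloop
endfacet
facet normal -0.067 -0.591 -0.804
outer loop
vertex 4.198 1.522 1.251
vertex 3.959 0.953 1.689
vertex 3.458 1.429 1.381
endloop
endfacet
facet normal 0.393 0.467 -0.792
outer loop
vertex 4.447 2.077 1.702
vertex 4.198 1.522 1.251
vertex 3.759 2.124 1.388
endloop
endfacet

endsolid


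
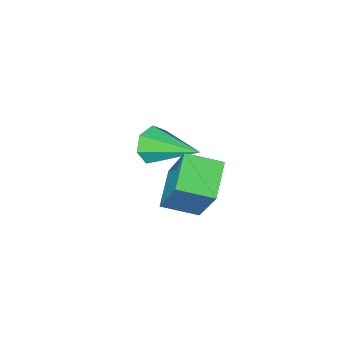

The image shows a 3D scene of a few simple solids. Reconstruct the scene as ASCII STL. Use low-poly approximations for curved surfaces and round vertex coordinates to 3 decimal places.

solid 
facet normal -0.634 -0.647 0.423
outer loop
vertex 3.888 0.857 0.023
vertex 3.086 1.453 -0.268
vertex 3.776 -0.064 -1.555
endloop
endfacet
facet normal 0.770 -0.573 0.280
outer loop
vertex 4.494 0.667 -2.032
vertex 3.888 0.857 0.023
vertex 3.776 -0.064 -1.555
endloop
endfacet
facet normal -0.635 -0.647 0.422
outer loop
vertex 3.776 -0.064 -1.555
vertex 3.086 1.453 -0.268
vertex 2.975 0.532 -1.846
endloop
endfacet
facet normal -0.061 -0.503 -0.862
outer loop
vertex 2.975 0.532 -1.846
vertex 4.494 0.667 -2.032
vertex 3.776 -0.064 -1.555
endloop
endfacet
facet normal 0.061 0.503 0.862
outer loop
vertex 3.888 0.857 0.023
vertex 3.804 2.184 -0.745
vertex 3.086 1.453 -0.268
endloop
endfacet
facet normal 0.770 -0.573 0.280
outer loop
vertex 4.605 1.588 -0.454
vertex 3.888 0.857 0.023
vertex 4.494 0.667 -2.032
endloop
endfacet
facet normal 0.061 0.503 0.862
outer loop
vertex 4.605 1.588 -0.454
vertex 3.804 2.184 -0.745
vertex 3.888 0.857 0.023
endloop
endfacet
facet normal -0.770 0.573 -0.280
outer loop
vertex 3.086 1.453 -0.268
vertex 3.804 2.184 -0.745
vertex 2.975 0.532 -1.846
endloop
endfacet
facet normal -0.061 -0.503 -0.862
outer loop
vertex 3.692 1.263 -2.323
vertex 4.494 0.667 -2.032
vertex 2.975 0.532 -1.846
endloop
endfacet
facet normal -0.770 0.573 -0.280
outer loop
vertex 2.975 0.532 -1.846
vertex 3.804 2.184 -0.745
vertex 3.692 1.263 -2.323
endloop
endfacet
facet normal 0.634 0.647 -0.422
outer loop
vertex 3.692 1.263 -2.323
vertex 4.605 1.588 -0.454
vertex 4.494 0.667 -2.032
endloop
endfacet
facet normal 0.635 0.647 -0.423
outer loop
vertex 3.804 2.184 -0.745
vertex 4.605 1.588 -0.454
vertex 3.692 1.263 -2.323
endloop
endfacet
facet normal 0.286 -0.874 -0.393
outer loop
vertex 3.534 -1.889 -1.685
vertex 3.197 -1.776 -2.181
vertex 3.781 -1.632 -2.076
endloop
endfacet
facet normal 0.711 0.290 0.640
outer loop
vertex 3.534 -1.889 -1.685
vertex 3.781 -1.632 -2.076
vertex 2.703 -0.264 -1.499
endloop
endfacet
facet normal 0.286 -0.873 -0.394
outer loop
vertex 3.781 -1.632 -2.076
vertex 3.197 -1.776 -2.181
vertex 3.588 -1.483 -2.546
endloop
endfacet
facet normal 0.758 0.643 -0.108
outer loop
vertex 3.781 -1.632 -2.076
vertex 3.588 -1.483 -2.546
vertex 2.703 -0.264 -1.499
endloop
endfacet
facet normal 0.285 -0.873 -0.395
outer loop
vertex 3.588 -1.483 -2.546
vertex 3.197 -1.776 -2.181
vertex 3.101 -1.554 -2.741
endloop
endfacet
facet normal 0.170 0.710 -0.683
outer loop
vertex 3.588 -1.483 -2.546
vertex 3.101 -1.554 -2.741
vertex 2.703 -0.264 -1.499
endloop
endfacet
facet normal 0.285 -0.873 -0.395
outer loop
vertex 3.101 -1.554 -2.741
vertex 3.197 -1.776 -2.181
vertex 2.687 -1.792 -2.514
endloop
endfacet
facet normal -0.613 0.442 -0.655
outer loop
vertex 3.101 -1.554 -2.741
vertex 2.687 -1.792 -2.514
vertex 2.703 -0.264 -1.499
endloop
endfacet
facet normal 0.285 -0.874 -0.395
outer loop
vertex 2.687 -1.792 -2.514
vertex 3.197 -1.776 -2.181
vertex 2.656 -2.018 -2.036
endloop
endfacet
facet normal -0.998 0.041 -0.046
outer loop
vertex 2.687 -1.792 -2.514
vertex 2.656 -2.018 -2.036
vertex 2.703 -0.264 -1.499
endloop
endfacet
facet normal 0.285 -0.874 -0.394
outer loop
vertex 2.656 -2.018 -2.036
vertex 3.197 -1.776 -2.181
vertex 3.034 -2.061 -1.667
endloop
endfacet
facet normal -0.697 -0.193 0.691
outer loop
vertex 2.656 -2.018 -2.036
vertex 3.034 -2.061 -1.667
vertex 2.703 -0.264 -1.499
endloop
endfacet
facet normal 0.286 -0.874 -0.394
outer loop
vertex 3.034 -2.061 -1.667
vertex 3.197 -1.776 -2.181
vertex 3.534 -1.889 -1.685
endloop
endfacet
facet normal 0.064 -0.081 0.995
outer loop
vertex 3.034 -2.061 -1.667
vertex 3.534 -1.889 -1.685
vertex 2.703 -0.264 -1.499
endloop
endfacet

endsolid


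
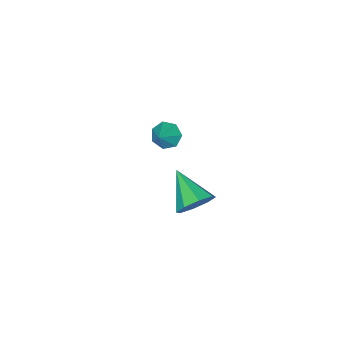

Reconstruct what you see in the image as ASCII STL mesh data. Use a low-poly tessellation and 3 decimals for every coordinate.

solid 
facet normal -0.696 -0.326 -0.640
outer loop
vertex -3.615 -3.58 -3.436
vertex -4.105 -3.816 -2.783
vertex -4.084 -3.068 -3.187
endloop
endfacet
facet normal 0.613 0.720 -0.326
outer loop
vertex -3.615 -3.58 -3.436
vertex -4.084 -3.068 -3.187
vertex -3.055 -3.324 -1.817
endloop
endfacet
facet normal -0.696 -0.326 -0.640
outer loop
vertex -4.084 -3.068 -3.187
vertex -4.105 -3.816 -2.783
vertex -4.569 -3.119 -2.634
endloop
endfacet
facet normal 0.057 0.988 0.142
outer loop
vertex -4.084 -3.068 -3.187
vertex -4.569 -3.119 -2.634
vertex -3.055 -3.324 -1.817
endloop
endfacet
facet normal -0.695 -0.326 -0.640
outer loop
vertex -4.569 -3.119 -2.634
vertex -4.105 -3.816 -2.783
vertex -4.705 -3.695 -2.193
endloop
endfacet
facet normal -0.304 0.623 0.720
outer loop
vertex -4.569 -3.119 -2.634
vertex -4.705 -3.695 -2.193
vertex -3.055 -3.324 -1.817
endloop
endfacet
facet normal -0.696 -0.325 -0.641
outer loop
vertex -4.705 -3.695 -2.193
vertex -4.105 -3.816 -2.783
vertex -4.39 -4.362 -2.197
endloop
endfacet
facet normal -0.200 -0.100 0.975
outer loop
vertex -4.705 -3.695 -2.193
vertex -4.39 -4.362 -2.197
vertex -3.055 -3.324 -1.817
endloop
endfacet
facet normal -0.695 -0.325 -0.641
outer loop
vertex -4.39 -4.362 -2.197
vertex -4.105 -3.816 -2.783
vertex -3.86 -4.617 -2.642
endloop
endfacet
facet normal 0.292 -0.637 0.713
outer loop
vertex -4.39 -4.362 -2.197
vertex -3.86 -4.617 -2.642
vertex -3.055 -3.324 -1.817
endloop
endfacet
facet normal -0.696 -0.326 -0.640
outer loop
vertex -3.86 -4.617 -2.642
vertex -4.105 -3.816 -2.783
vertex -3.515 -4.27 -3.194
endloop
endfacet
facet normal 0.801 -0.584 0.134
outer loop
vertex -3.86 -4.617 -2.642
vertex -3.515 -4.27 -3.194
vertex -3.055 -3.324 -1.817
endloop
endfacet
facet normal -0.696 -0.325 -0.640
outer loop
vertex -3.515 -4.27 -3.194
vertex -4.105 -3.816 -2.783
vertex -3.615 -3.58 -3.436
endloop
endfacet
facet normal 0.944 0.021 -0.330
outer loop
vertex -3.515 -4.27 -3.194
vertex -3.615 -3.58 -3.436
vertex -3.055 -3.324 -1.817
endloop
endfacet
facet normal 0.250 0.843 -0.476
outer loop
vertex 1.509 2.572 0.026
vertex 0.997 3.133 0.751
vertex 1.98 2.78 0.642
endloop
endfacet
facet normal 0.599 -0.777 -0.196
outer loop
vertex 1.509 2.572 0.026
vertex 1.98 2.78 0.642
vertex 0.463 1.327 1.769
endloop
endfacet
facet normal 0.250 0.844 -0.475
outer loop
vertex 1.98 2.78 0.642
vertex 0.997 3.133 0.751
vertex 1.876 3.194 1.323
endloop
endfacet
facet normal 0.771 -0.485 0.413
outer loop
vertex 1.98 2.78 0.642
vertex 1.876 3.194 1.323
vertex 0.463 1.327 1.769
endloop
endfacet
facet normal 0.251 0.843 -0.475
outer loop
vertex 1.876 3.194 1.323
vertex 0.997 3.133 0.751
vertex 1.257 3.573 1.669
endloop
endfacet
facet normal 0.431 -0.113 0.895
outer loop
vertex 1.876 3.194 1.323
vertex 1.257 3.573 1.669
vertex 0.463 1.327 1.769
endloop
endfacet
facet normal 0.250 0.844 -0.475
outer loop
vertex 1.257 3.573 1.669
vertex 0.997 3.133 0.751
vertex 0.486 3.693 1.477
endloop
endfacet
facet normal -0.222 0.122 0.967
outer loop
vertex 1.257 3.573 1.669
vertex 0.486 3.693 1.477
vertex 0.463 1.327 1.769
endloop
endfacet
facet normal 0.249 0.844 -0.475
outer loop
vertex 0.486 3.693 1.477
vertex 0.997 3.133 0.751
vertex 0.014 3.485 0.86
endloop
endfacet
facet normal -0.805 0.080 0.588
outer loop
vertex 0.486 3.693 1.477
vertex 0.014 3.485 0.86
vertex 0.463 1.327 1.769
endloop
endfacet
facet normal 0.249 0.844 -0.475
outer loop
vertex 0.014 3.485 0.86
vertex 0.997 3.133 0.751
vertex 0.119 3.071 0.18
endloop
endfacet
facet normal -0.977 -0.212 -0.022
outer loop
vertex 0.014 3.485 0.86
vertex 0.119 3.071 0.18
vertex 0.463 1.327 1.769
endloop
endfacet
facet normal 0.250 0.843 -0.476
outer loop
vertex 0.119 3.071 0.18
vertex 0.997 3.133 0.751
vertex 0.738 2.692 -0.166
endloop
endfacet
facet normal -0.638 -0.584 -0.502
outer loop
vertex 0.119 3.071 0.18
vertex 0.738 2.692 -0.166
vertex 0.463 1.327 1.769
endloop
endfacet
facet normal 0.250 0.843 -0.476
outer loop
vertex 0.738 2.692 -0.166
vertex 0.997 3.133 0.751
vertex 1.509 2.572 0.026
endloop
endfacet
facet normal 0.016 -0.818 -0.575
outer loop
vertex 0.738 2.692 -0.166
vertex 1.509 2.572 0.026
vertex 0.463 1.327 1.769
endloop
endfacet

endsolid


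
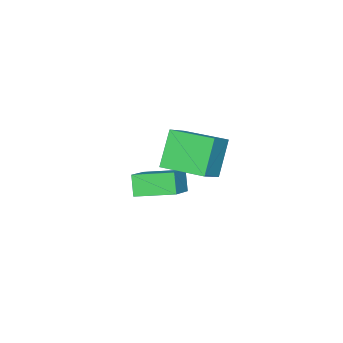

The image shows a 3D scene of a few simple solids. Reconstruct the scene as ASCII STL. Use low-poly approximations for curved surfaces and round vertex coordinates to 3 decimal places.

solid 
facet normal -0.563 -0.142 0.814
outer loop
vertex -1.207 1.406 3.198
vertex -1.53 3.456 3.332
vertex -2.448 1.267 2.315
endloop
endfacet
facet normal 0.156 -0.986 -0.064
outer loop
vertex -1.35 1.544 0.728
vertex -1.207 1.406 3.198
vertex -2.448 1.267 2.315
endloop
endfacet
facet normal -0.563 -0.142 0.814
outer loop
vertex -2.448 1.267 2.315
vertex -1.53 3.456 3.332
vertex -2.772 3.318 2.449
endloop
endfacet
facet normal -0.812 -0.090 -0.577
outer loop
vertex -2.772 3.318 2.449
vertex -1.35 1.544 0.728
vertex -2.448 1.267 2.315
endloop
endfacet
facet normal 0.812 0.090 0.577
outer loop
vertex -1.207 1.406 3.198
vertex -0.432 3.733 1.745
vertex -1.53 3.456 3.332
endloop
endfacet
facet normal 0.155 -0.986 -0.064
outer loop
vertex -0.108 1.682 1.611
vertex -1.207 1.406 3.198
vertex -1.35 1.544 0.728
endloop
endfacet
facet normal 0.811 0.090 0.578
outer loop
vertex -0.108 1.682 1.611
vertex -0.432 3.733 1.745
vertex -1.207 1.406 3.198
endloop
endfacet
facet normal -0.155 0.986 0.065
outer loop
vertex -1.53 3.456 3.332
vertex -0.432 3.733 1.745
vertex -2.772 3.318 2.449
endloop
endfacet
facet normal -0.811 -0.090 -0.578
outer loop
vertex -1.673 3.594 0.862
vertex -1.35 1.544 0.728
vertex -2.772 3.318 2.449
endloop
endfacet
facet normal -0.156 0.986 0.064
outer loop
vertex -2.772 3.318 2.449
vertex -0.432 3.733 1.745
vertex -1.673 3.594 0.862
endloop
endfacet
facet normal 0.563 0.142 -0.814
outer loop
vertex -1.673 3.594 0.862
vertex -0.108 1.682 1.611
vertex -1.35 1.544 0.728
endloop
endfacet
facet normal 0.563 0.142 -0.814
outer loop
vertex -0.432 3.733 1.745
vertex -0.108 1.682 1.611
vertex -1.673 3.594 0.862
endloop
endfacet
facet normal -0.806 -0.266 -0.528
outer loop
vertex -4.058 -2.144 -2.924
vertex -4.899 -0.423 -2.508
vertex -3.582 -1.679 -3.886
endloop
endfacet
facet normal 0.429 -0.878 -0.212
outer loop
vertex -2.001 -1.157 -2.852
vertex -4.058 -2.144 -2.924
vertex -3.582 -1.679 -3.886
endloop
endfacet
facet normal -0.806 -0.266 -0.528
outer loop
vertex -3.582 -1.679 -3.886
vertex -4.899 -0.423 -2.508
vertex -4.422 0.042 -3.471
endloop
endfacet
facet normal 0.407 0.397 -0.823
outer loop
vertex -4.422 0.042 -3.471
vertex -2.001 -1.157 -2.852
vertex -3.582 -1.679 -3.886
endloop
endfacet
facet normal -0.407 -0.398 0.823
outer loop
vertex -4.058 -2.144 -2.924
vertex -3.318 0.099 -1.474
vertex -4.899 -0.423 -2.508
endloop
endfacet
facet normal 0.429 -0.878 -0.212
outer loop
vertex -2.478 -1.622 -1.889
vertex -4.058 -2.144 -2.924
vertex -2.001 -1.157 -2.852
endloop
endfacet
facet normal -0.407 -0.397 0.822
outer loop
vertex -2.478 -1.622 -1.889
vertex -3.318 0.099 -1.474
vertex -4.058 -2.144 -2.924
endloop
endfacet
facet normal -0.429 0.878 0.212
outer loop
vertex -4.899 -0.423 -2.508
vertex -3.318 0.099 -1.474
vertex -4.422 0.042 -3.471
endloop
endfacet
facet normal 0.407 0.398 -0.822
outer loop
vertex -2.842 0.564 -2.436
vertex -2.001 -1.157 -2.852
vertex -4.422 0.042 -3.471
endloop
endfacet
facet normal -0.429 0.878 0.212
outer loop
vertex -4.422 0.042 -3.471
vertex -3.318 0.099 -1.474
vertex -2.842 0.564 -2.436
endloop
endfacet
facet normal 0.806 0.266 0.528
outer loop
vertex -2.842 0.564 -2.436
vertex -2.478 -1.622 -1.889
vertex -2.001 -1.157 -2.852
endloop
endfacet
facet normal 0.807 0.266 0.528
outer loop
vertex -3.318 0.099 -1.474
vertex -2.478 -1.622 -1.889
vertex -2.842 0.564 -2.436
endloop
endfacet

endsolid


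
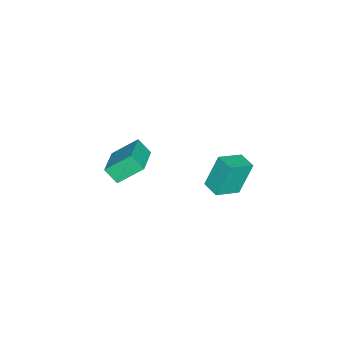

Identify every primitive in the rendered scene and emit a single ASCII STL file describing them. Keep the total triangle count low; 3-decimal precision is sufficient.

solid 
facet normal -0.744 0.532 -0.404
outer loop
vertex -2.704 3.48 4.392
vertex -2.108 4.308 4.385
vertex -2.063 3.001 2.581
endloop
endfacet
facet normal -0.585 -0.811 0.008
outer loop
vertex -0.932 2.192 3.195
vertex -2.704 3.48 4.392
vertex -2.063 3.001 2.581
endloop
endfacet
facet normal -0.744 0.532 -0.404
outer loop
vertex -2.063 3.001 2.581
vertex -2.108 4.308 4.385
vertex -1.467 3.829 2.574
endloop
endfacet
facet normal 0.324 -0.241 -0.915
outer loop
vertex -1.467 3.829 2.574
vertex -0.932 2.192 3.195
vertex -2.063 3.001 2.581
endloop
endfacet
facet normal -0.324 0.241 0.915
outer loop
vertex -2.704 3.48 4.392
vertex -0.977 3.499 4.999
vertex -2.108 4.308 4.385
endloop
endfacet
facet normal -0.585 -0.811 0.008
outer loop
vertex -1.573 2.671 5.006
vertex -2.704 3.48 4.392
vertex -0.932 2.192 3.195
endloop
endfacet
facet normal -0.324 0.241 0.915
outer loop
vertex -1.573 2.671 5.006
vertex -0.977 3.499 4.999
vertex -2.704 3.48 4.392
endloop
endfacet
facet normal 0.585 0.811 -0.008
outer loop
vertex -2.108 4.308 4.385
vertex -0.977 3.499 4.999
vertex -1.467 3.829 2.574
endloop
endfacet
facet normal 0.324 -0.241 -0.915
outer loop
vertex -0.336 3.02 3.188
vertex -0.932 2.192 3.195
vertex -1.467 3.829 2.574
endloop
endfacet
facet normal 0.585 0.811 -0.008
outer loop
vertex -1.467 3.829 2.574
vertex -0.977 3.499 4.999
vertex -0.336 3.02 3.188
endloop
endfacet
facet normal 0.744 -0.532 0.404
outer loop
vertex -0.336 3.02 3.188
vertex -1.573 2.671 5.006
vertex -0.932 2.192 3.195
endloop
endfacet
facet normal 0.744 -0.532 0.404
outer loop
vertex -0.977 3.499 4.999
vertex -1.573 2.671 5.006
vertex -0.336 3.02 3.188
endloop
endfacet
facet normal -0.936 -0.191 -0.296
outer loop
vertex -4.844 -2.931 1.184
vertex -4.749 -2.18 0.399
vertex -4.23 -4.191 0.055
endloop
endfacet
facet normal -0.087 -0.688 0.720
outer loop
vertex -2.311 -3.8 0.661
vertex -4.844 -2.931 1.184
vertex -4.23 -4.191 0.055
endloop
endfacet
facet normal -0.936 -0.191 -0.296
outer loop
vertex -4.23 -4.191 0.055
vertex -4.749 -2.18 0.399
vertex -4.135 -3.44 -0.73
endloop
endfacet
facet normal 0.341 -0.700 -0.628
outer loop
vertex -4.135 -3.44 -0.73
vertex -2.311 -3.8 0.661
vertex -4.23 -4.191 0.055
endloop
endfacet
facet normal -0.341 0.700 0.628
outer loop
vertex -4.844 -2.931 1.184
vertex -2.83 -1.789 1.005
vertex -4.749 -2.18 0.399
endloop
endfacet
facet normal -0.087 -0.688 0.720
outer loop
vertex -2.925 -2.54 1.79
vertex -4.844 -2.931 1.184
vertex -2.311 -3.8 0.661
endloop
endfacet
facet normal -0.341 0.700 0.628
outer loop
vertex -2.925 -2.54 1.79
vertex -2.83 -1.789 1.005
vertex -4.844 -2.931 1.184
endloop
endfacet
facet normal 0.087 0.688 -0.720
outer loop
vertex -4.749 -2.18 0.399
vertex -2.83 -1.789 1.005
vertex -4.135 -3.44 -0.73
endloop
endfacet
facet normal 0.341 -0.700 -0.628
outer loop
vertex -2.216 -3.049 -0.124
vertex -2.311 -3.8 0.661
vertex -4.135 -3.44 -0.73
endloop
endfacet
facet normal 0.087 0.688 -0.720
outer loop
vertex -4.135 -3.44 -0.73
vertex -2.83 -1.789 1.005
vertex -2.216 -3.049 -0.124
endloop
endfacet
facet normal 0.936 0.191 0.296
outer loop
vertex -2.216 -3.049 -0.124
vertex -2.925 -2.54 1.79
vertex -2.311 -3.8 0.661
endloop
endfacet
facet normal 0.936 0.191 0.296
outer loop
vertex -2.83 -1.789 1.005
vertex -2.925 -2.54 1.79
vertex -2.216 -3.049 -0.124
endloop
endfacet

endsolid


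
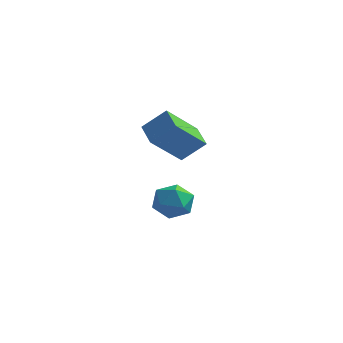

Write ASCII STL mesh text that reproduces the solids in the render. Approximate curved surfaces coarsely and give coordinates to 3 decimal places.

solid 
facet normal -0.313 0.922 0.227
outer loop
vertex -2.418 0.138 -1.806
vertex -3.35 -0.217 -1.648
vertex -2.688 -0.18 -0.887
endloop
endfacet
facet normal 0.374 0.837 0.400
outer loop
vertex -2.418 0.138 -1.806
vertex -2.688 -0.18 -0.887
vertex -1.777 -0.412 -1.254
endloop
endfacet
facet normal 0.729 0.656 -0.193
outer loop
vertex -2.418 0.138 -1.806
vertex -1.777 -0.412 -1.254
vertex -1.876 -0.593 -2.242
endloop
endfacet
facet normal 0.261 0.630 -0.731
outer loop
vertex -2.418 0.138 -1.806
vertex -1.876 -0.593 -2.242
vertex -2.848 -0.473 -2.486
endloop
endfacet
facet normal -0.383 0.794 -0.472
outer loop
vertex -2.418 0.138 -1.806
vertex -2.848 -0.473 -2.486
vertex -3.35 -0.217 -1.648
endloop
endfacet
facet normal 0.421 0.294 0.858
outer loop
vertex -1.777 -0.412 -1.254
vertex -2.688 -0.18 -0.887
vertex -2.312 -1.107 -0.754
endloop
endfacet
facet normal -0.691 0.431 0.580
outer loop
vertex -2.688 -0.18 -0.887
vertex -3.35 -0.217 -1.648
vertex -3.284 -0.987 -0.998
endloop
endfacet
facet normal -0.805 0.223 -0.550
outer loop
vertex -3.35 -0.217 -1.648
vertex -2.848 -0.473 -2.486
vertex -3.383 -1.168 -1.986
endloop
endfacet
facet normal 0.238 -0.043 -0.970
outer loop
vertex -2.848 -0.473 -2.486
vertex -1.876 -0.593 -2.242
vertex -2.472 -1.4 -2.353
endloop
endfacet
facet normal 0.995 0.001 -0.100
outer loop
vertex -1.876 -0.593 -2.242
vertex -1.777 -0.412 -1.254
vertex -1.81 -1.363 -1.592
endloop
endfacet
facet normal -0.261 -0.630 0.731
outer loop
vertex -2.742 -1.718 -1.434
vertex -2.312 -1.107 -0.754
vertex -3.284 -0.987 -0.998
endloop
endfacet
facet normal -0.729 -0.656 0.193
outer loop
vertex -2.742 -1.718 -1.434
vertex -3.284 -0.987 -0.998
vertex -3.383 -1.168 -1.986
endloop
endfacet
facet normal -0.374 -0.837 -0.400
outer loop
vertex -2.742 -1.718 -1.434
vertex -3.383 -1.168 -1.986
vertex -2.472 -1.4 -2.353
endloop
endfacet
facet normal 0.313 -0.922 -0.227
outer loop
vertex -2.742 -1.718 -1.434
vertex -2.472 -1.4 -2.353
vertex -1.81 -1.363 -1.592
endloop
endfacet
facet normal 0.383 -0.794 0.472
outer loop
vertex -2.742 -1.718 -1.434
vertex -1.81 -1.363 -1.592
vertex -2.312 -1.107 -0.754
endloop
endfacet
facet normal -0.238 0.043 0.970
outer loop
vertex -3.284 -0.987 -0.998
vertex -2.312 -1.107 -0.754
vertex -2.688 -0.18 -0.887
endloop
endfacet
facet normal -0.995 -0.001 0.100
outer loop
vertex -3.383 -1.168 -1.986
vertex -3.284 -0.987 -0.998
vertex -3.35 -0.217 -1.648
endloop
endfacet
facet normal -0.421 -0.294 -0.858
outer loop
vertex -2.472 -1.4 -2.353
vertex -3.383 -1.168 -1.986
vertex -2.848 -0.473 -2.486
endloop
endfacet
facet normal 0.691 -0.431 -0.580
outer loop
vertex -1.81 -1.363 -1.592
vertex -2.472 -1.4 -2.353
vertex -1.876 -0.593 -2.242
endloop
endfacet
facet normal 0.805 -0.223 0.550
outer loop
vertex -2.312 -1.107 -0.754
vertex -1.81 -1.363 -1.592
vertex -1.777 -0.412 -1.254
endloop
endfacet
facet normal -0.668 -0.325 -0.670
outer loop
vertex -2.078 -3.896 3.112
vertex -2.901 -3.05 3.522
vertex -1.353 -2.515 1.72
endloop
endfacet
facet normal 0.659 -0.677 -0.328
outer loop
vertex -0.439 -2.07 2.638
vertex -2.078 -3.896 3.112
vertex -1.353 -2.515 1.72
endloop
endfacet
facet normal -0.667 -0.325 -0.670
outer loop
vertex -1.353 -2.515 1.72
vertex -2.901 -3.05 3.522
vertex -2.177 -1.669 2.13
endloop
endfacet
facet normal 0.347 0.661 -0.666
outer loop
vertex -2.177 -1.669 2.13
vertex -0.439 -2.07 2.638
vertex -1.353 -2.515 1.72
endloop
endfacet
facet normal -0.347 -0.660 0.666
outer loop
vertex -2.078 -3.896 3.112
vertex -1.987 -2.605 4.44
vertex -2.901 -3.05 3.522
endloop
endfacet
facet normal 0.659 -0.677 -0.329
outer loop
vertex -1.163 -3.451 4.03
vertex -2.078 -3.896 3.112
vertex -0.439 -2.07 2.638
endloop
endfacet
facet normal -0.347 -0.661 0.666
outer loop
vertex -1.163 -3.451 4.03
vertex -1.987 -2.605 4.44
vertex -2.078 -3.896 3.112
endloop
endfacet
facet normal -0.659 0.677 0.328
outer loop
vertex -2.901 -3.05 3.522
vertex -1.987 -2.605 4.44
vertex -2.177 -1.669 2.13
endloop
endfacet
facet normal 0.347 0.660 -0.666
outer loop
vertex -1.262 -1.224 3.048
vertex -0.439 -2.07 2.638
vertex -2.177 -1.669 2.13
endloop
endfacet
facet normal -0.659 0.677 0.328
outer loop
vertex -2.177 -1.669 2.13
vertex -1.987 -2.605 4.44
vertex -1.262 -1.224 3.048
endloop
endfacet
facet normal 0.668 0.325 0.670
outer loop
vertex -1.262 -1.224 3.048
vertex -1.163 -3.451 4.03
vertex -0.439 -2.07 2.638
endloop
endfacet
facet normal 0.667 0.325 0.670
outer loop
vertex -1.987 -2.605 4.44
vertex -1.163 -3.451 4.03
vertex -1.262 -1.224 3.048
endloop
endfacet

endsolid


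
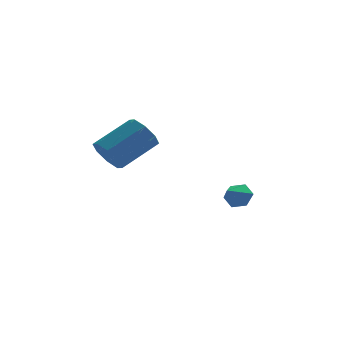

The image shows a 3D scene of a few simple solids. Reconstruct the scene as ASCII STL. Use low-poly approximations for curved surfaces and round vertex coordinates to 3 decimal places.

solid 
facet normal -0.758 -0.391 -0.523
outer loop
vertex -1.718 -3.775 -0.643
vertex -2.155 -3.999 0.158
vertex -2.15 -3.25 -0.409
endloop
endfacet
facet normal 0.254 0.561 -0.788
outer loop
vertex -1.718 -3.775 -0.643
vertex -2.15 -3.25 -0.409
vertex -0.088 -2.936 0.48
endloop
endfacet
facet normal 0.254 0.562 -0.788
outer loop
vertex -0.088 -2.936 0.48
vertex -2.15 -3.25 -0.409
vertex -0.52 -2.411 0.715
endloop
endfacet
facet normal 0.758 0.390 0.523
outer loop
vertex -0.088 -2.936 0.48
vertex -0.52 -2.411 0.715
vertex -0.525 -3.161 1.282
endloop
endfacet
facet normal -0.758 -0.390 -0.522
outer loop
vertex -2.15 -3.25 -0.409
vertex -2.155 -3.999 0.158
vertex -2.585 -3.163 0.158
endloop
endfacet
facet normal -0.244 0.913 -0.327
outer loop
vertex -2.15 -3.25 -0.409
vertex -2.585 -3.163 0.158
vertex -0.52 -2.411 0.715
endloop
endfacet
facet normal -0.244 0.913 -0.327
outer loop
vertex -0.52 -2.411 0.715
vertex -2.585 -3.163 0.158
vertex -0.955 -2.325 1.281
endloop
endfacet
facet normal 0.758 0.390 0.523
outer loop
vertex -0.52 -2.411 0.715
vertex -0.955 -2.325 1.281
vertex -0.525 -3.161 1.282
endloop
endfacet
facet normal -0.758 -0.390 -0.523
outer loop
vertex -2.585 -3.163 0.158
vertex -2.155 -3.999 0.158
vertex -2.768 -3.567 0.725
endloop
endfacet
facet normal -0.600 0.730 0.326
outer loop
vertex -2.585 -3.163 0.158
vertex -2.768 -3.567 0.725
vertex -0.955 -2.325 1.281
endloop
endfacet
facet normal -0.600 0.731 0.326
outer loop
vertex -0.955 -2.325 1.281
vertex -2.768 -3.567 0.725
vertex -1.138 -2.728 1.848
endloop
endfacet
facet normal 0.758 0.391 0.522
outer loop
vertex -0.955 -2.325 1.281
vertex -1.138 -2.728 1.848
vertex -0.525 -3.161 1.282
endloop
endfacet
facet normal -0.758 -0.390 -0.523
outer loop
vertex -2.768 -3.567 0.725
vertex -2.155 -3.999 0.158
vertex -2.592 -4.224 0.96
endloop
endfacet
facet normal -0.604 0.120 0.788
outer loop
vertex -2.768 -3.567 0.725
vertex -2.592 -4.224 0.96
vertex -1.138 -2.728 1.848
endloop
endfacet
facet normal -0.604 0.120 0.788
outer loop
vertex -1.138 -2.728 1.848
vertex -2.592 -4.224 0.96
vertex -0.962 -3.385 2.083
endloop
endfacet
facet normal 0.758 0.390 0.523
outer loop
vertex -1.138 -2.728 1.848
vertex -0.962 -3.385 2.083
vertex -0.525 -3.161 1.282
endloop
endfacet
facet normal -0.758 -0.390 -0.523
outer loop
vertex -2.592 -4.224 0.96
vertex -2.155 -3.999 0.158
vertex -2.16 -4.749 0.725
endloop
endfacet
facet normal -0.254 -0.561 0.788
outer loop
vertex -2.592 -4.224 0.96
vertex -2.16 -4.749 0.725
vertex -0.962 -3.385 2.083
endloop
endfacet
facet normal -0.255 -0.561 0.788
outer loop
vertex -0.962 -3.385 2.083
vertex -2.16 -4.749 0.725
vertex -0.53 -3.91 1.849
endloop
endfacet
facet normal 0.758 0.391 0.523
outer loop
vertex -0.962 -3.385 2.083
vertex -0.53 -3.91 1.849
vertex -0.525 -3.161 1.282
endloop
endfacet
facet normal -0.758 -0.390 -0.523
outer loop
vertex -2.16 -4.749 0.725
vertex -2.155 -3.999 0.158
vertex -1.725 -4.835 0.159
endloop
endfacet
facet normal 0.245 -0.913 0.327
outer loop
vertex -2.16 -4.749 0.725
vertex -1.725 -4.835 0.159
vertex -0.53 -3.91 1.849
endloop
endfacet
facet normal 0.244 -0.913 0.327
outer loop
vertex -0.53 -3.91 1.849
vertex -1.725 -4.835 0.159
vertex -0.095 -3.997 1.282
endloop
endfacet
facet normal 0.758 0.390 0.522
outer loop
vertex -0.53 -3.91 1.849
vertex -0.095 -3.997 1.282
vertex -0.525 -3.161 1.282
endloop
endfacet
facet normal -0.758 -0.391 -0.522
outer loop
vertex -1.725 -4.835 0.159
vertex -2.155 -3.999 0.158
vertex -1.542 -4.432 -0.408
endloop
endfacet
facet normal 0.600 -0.731 -0.326
outer loop
vertex -1.725 -4.835 0.159
vertex -1.542 -4.432 -0.408
vertex -0.095 -3.997 1.282
endloop
endfacet
facet normal 0.601 -0.730 -0.326
outer loop
vertex -0.095 -3.997 1.282
vertex -1.542 -4.432 -0.408
vertex 0.088 -3.593 0.715
endloop
endfacet
facet normal 0.758 0.390 0.523
outer loop
vertex -0.095 -3.997 1.282
vertex 0.088 -3.593 0.715
vertex -0.525 -3.161 1.282
endloop
endfacet
facet normal -0.758 -0.390 -0.523
outer loop
vertex -1.542 -4.432 -0.408
vertex -2.155 -3.999 0.158
vertex -1.718 -3.775 -0.643
endloop
endfacet
facet normal 0.604 -0.120 -0.788
outer loop
vertex -1.542 -4.432 -0.408
vertex -1.718 -3.775 -0.643
vertex 0.088 -3.593 0.715
endloop
endfacet
facet normal 0.604 -0.120 -0.788
outer loop
vertex 0.088 -3.593 0.715
vertex -1.718 -3.775 -0.643
vertex -0.088 -2.936 0.48
endloop
endfacet
facet normal 0.758 0.390 0.523
outer loop
vertex 0.088 -3.593 0.715
vertex -0.088 -2.936 0.48
vertex -0.525 -3.161 1.282
endloop
endfacet
facet normal 0.481 0.700 -0.528
outer loop
vertex 4.663 0.392 -3.939
vertex 4.005 0.688 -4.146
vertex 4.344 0.927 -3.521
endloop
endfacet
facet normal 0.473 -0.350 0.809
outer loop
vertex 4.663 0.392 -3.939
vertex 4.344 0.927 -3.521
vertex 3.375 -0.228 -3.454
endloop
endfacet
facet normal 0.481 0.700 -0.528
outer loop
vertex 4.344 0.927 -3.521
vertex 4.005 0.688 -4.146
vertex 3.686 1.223 -3.728
endloop
endfacet
facet normal -0.200 0.223 0.954
outer loop
vertex 4.344 0.927 -3.521
vertex 3.686 1.223 -3.728
vertex 3.375 -0.228 -3.454
endloop
endfacet
facet normal 0.482 0.700 -0.528
outer loop
vertex 3.686 1.223 -3.728
vertex 4.005 0.688 -4.146
vertex 3.348 0.984 -4.353
endloop
endfacet
facet normal -0.887 0.262 0.380
outer loop
vertex 3.686 1.223 -3.728
vertex 3.348 0.984 -4.353
vertex 3.375 -0.228 -3.454
endloop
endfacet
facet normal 0.482 0.700 -0.528
outer loop
vertex 3.348 0.984 -4.353
vertex 4.005 0.688 -4.146
vertex 3.667 0.449 -4.771
endloop
endfacet
facet normal -0.901 -0.272 -0.339
outer loop
vertex 3.348 0.984 -4.353
vertex 3.667 0.449 -4.771
vertex 3.375 -0.228 -3.454
endloop
endfacet
facet normal 0.482 0.700 -0.528
outer loop
vertex 3.667 0.449 -4.771
vertex 4.005 0.688 -4.146
vertex 4.324 0.153 -4.564
endloop
endfacet
facet normal -0.228 -0.845 -0.485
outer loop
vertex 3.667 0.449 -4.771
vertex 4.324 0.153 -4.564
vertex 3.375 -0.228 -3.454
endloop
endfacet
facet normal 0.481 0.700 -0.528
outer loop
vertex 4.324 0.153 -4.564
vertex 4.005 0.688 -4.146
vertex 4.663 0.392 -3.939
endloop
endfacet
facet normal 0.459 -0.884 0.089
outer loop
vertex 4.324 0.153 -4.564
vertex 4.663 0.392 -3.939
vertex 3.375 -0.228 -3.454
endloop
endfacet

endsolid
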